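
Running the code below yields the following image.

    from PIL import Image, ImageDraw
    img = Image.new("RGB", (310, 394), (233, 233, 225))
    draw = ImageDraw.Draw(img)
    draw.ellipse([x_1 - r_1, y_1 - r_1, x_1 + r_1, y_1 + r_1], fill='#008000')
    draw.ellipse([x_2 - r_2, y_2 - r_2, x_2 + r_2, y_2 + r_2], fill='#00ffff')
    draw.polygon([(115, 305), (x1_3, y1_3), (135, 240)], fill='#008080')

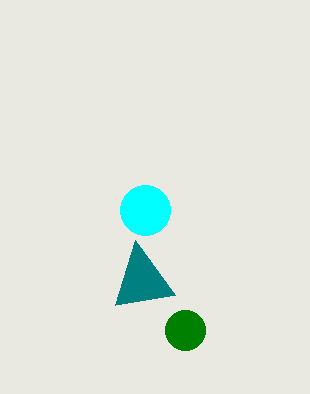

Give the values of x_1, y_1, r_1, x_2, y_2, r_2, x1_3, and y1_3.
x_1 = 185, y_1 = 330, r_1 = 20, x_2 = 145, y_2 = 210, r_2 = 25, x1_3 = 175, y1_3 = 295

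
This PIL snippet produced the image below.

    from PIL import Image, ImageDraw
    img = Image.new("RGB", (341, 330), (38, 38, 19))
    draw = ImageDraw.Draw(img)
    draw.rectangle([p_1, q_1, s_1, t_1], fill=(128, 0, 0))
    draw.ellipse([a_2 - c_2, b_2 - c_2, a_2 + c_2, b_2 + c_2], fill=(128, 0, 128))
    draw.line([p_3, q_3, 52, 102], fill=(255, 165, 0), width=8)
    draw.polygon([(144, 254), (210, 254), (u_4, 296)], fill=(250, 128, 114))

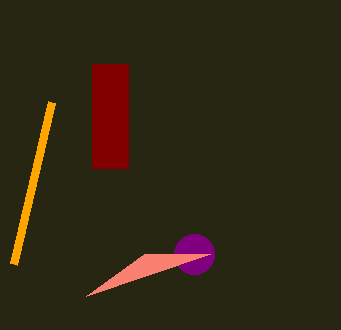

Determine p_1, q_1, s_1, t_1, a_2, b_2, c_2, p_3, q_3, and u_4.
p_1 = 92, q_1 = 64, s_1 = 128, t_1 = 168, a_2 = 194, b_2 = 254, c_2 = 20, p_3 = 14, q_3 = 264, u_4 = 86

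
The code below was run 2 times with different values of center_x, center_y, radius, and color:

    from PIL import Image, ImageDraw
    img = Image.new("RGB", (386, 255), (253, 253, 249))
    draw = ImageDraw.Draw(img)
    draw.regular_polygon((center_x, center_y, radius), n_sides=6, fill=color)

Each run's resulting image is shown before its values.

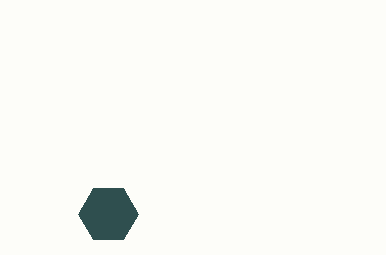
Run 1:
center_x = 108, center_y = 214, radius = 30, color = 'darkslategray'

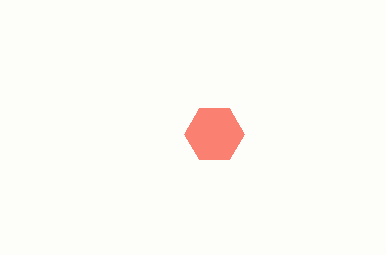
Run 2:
center_x = 214
center_y = 134
radius = 30
color = 'salmon'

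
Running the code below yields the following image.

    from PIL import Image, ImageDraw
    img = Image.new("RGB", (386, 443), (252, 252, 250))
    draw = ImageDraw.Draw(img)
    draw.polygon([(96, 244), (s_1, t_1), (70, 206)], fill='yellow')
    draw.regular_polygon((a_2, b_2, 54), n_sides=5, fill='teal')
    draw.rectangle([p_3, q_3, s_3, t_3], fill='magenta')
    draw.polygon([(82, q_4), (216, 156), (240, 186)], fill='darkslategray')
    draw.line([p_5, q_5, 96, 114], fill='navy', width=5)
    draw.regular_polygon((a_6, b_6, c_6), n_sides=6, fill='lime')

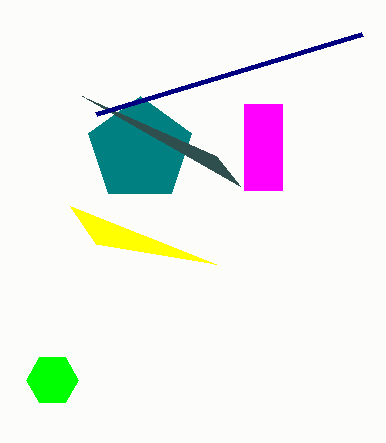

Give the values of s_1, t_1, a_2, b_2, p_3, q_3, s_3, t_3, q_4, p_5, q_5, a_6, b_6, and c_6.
s_1 = 216; t_1 = 264; a_2 = 140; b_2 = 150; p_3 = 244; q_3 = 104; s_3 = 282; t_3 = 190; q_4 = 96; p_5 = 362; q_5 = 34; a_6 = 52; b_6 = 380; c_6 = 26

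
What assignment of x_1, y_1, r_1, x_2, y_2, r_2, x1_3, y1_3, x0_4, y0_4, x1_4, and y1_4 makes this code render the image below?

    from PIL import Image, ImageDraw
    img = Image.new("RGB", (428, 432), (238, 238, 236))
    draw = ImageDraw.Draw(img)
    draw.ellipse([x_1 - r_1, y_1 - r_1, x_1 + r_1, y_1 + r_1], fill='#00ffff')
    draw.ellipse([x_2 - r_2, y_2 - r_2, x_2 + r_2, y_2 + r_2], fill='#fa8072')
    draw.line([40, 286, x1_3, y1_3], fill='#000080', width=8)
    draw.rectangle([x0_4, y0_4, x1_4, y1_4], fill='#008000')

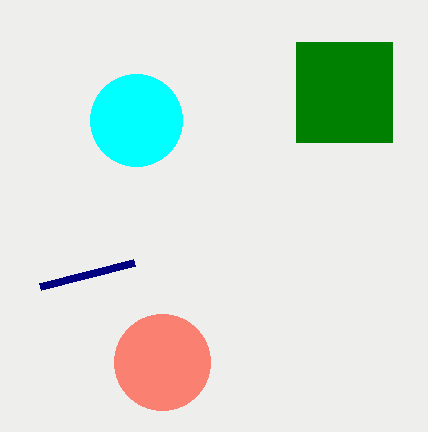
x_1 = 136; y_1 = 120; r_1 = 46; x_2 = 162; y_2 = 362; r_2 = 48; x1_3 = 134; y1_3 = 262; x0_4 = 296; y0_4 = 42; x1_4 = 392; y1_4 = 142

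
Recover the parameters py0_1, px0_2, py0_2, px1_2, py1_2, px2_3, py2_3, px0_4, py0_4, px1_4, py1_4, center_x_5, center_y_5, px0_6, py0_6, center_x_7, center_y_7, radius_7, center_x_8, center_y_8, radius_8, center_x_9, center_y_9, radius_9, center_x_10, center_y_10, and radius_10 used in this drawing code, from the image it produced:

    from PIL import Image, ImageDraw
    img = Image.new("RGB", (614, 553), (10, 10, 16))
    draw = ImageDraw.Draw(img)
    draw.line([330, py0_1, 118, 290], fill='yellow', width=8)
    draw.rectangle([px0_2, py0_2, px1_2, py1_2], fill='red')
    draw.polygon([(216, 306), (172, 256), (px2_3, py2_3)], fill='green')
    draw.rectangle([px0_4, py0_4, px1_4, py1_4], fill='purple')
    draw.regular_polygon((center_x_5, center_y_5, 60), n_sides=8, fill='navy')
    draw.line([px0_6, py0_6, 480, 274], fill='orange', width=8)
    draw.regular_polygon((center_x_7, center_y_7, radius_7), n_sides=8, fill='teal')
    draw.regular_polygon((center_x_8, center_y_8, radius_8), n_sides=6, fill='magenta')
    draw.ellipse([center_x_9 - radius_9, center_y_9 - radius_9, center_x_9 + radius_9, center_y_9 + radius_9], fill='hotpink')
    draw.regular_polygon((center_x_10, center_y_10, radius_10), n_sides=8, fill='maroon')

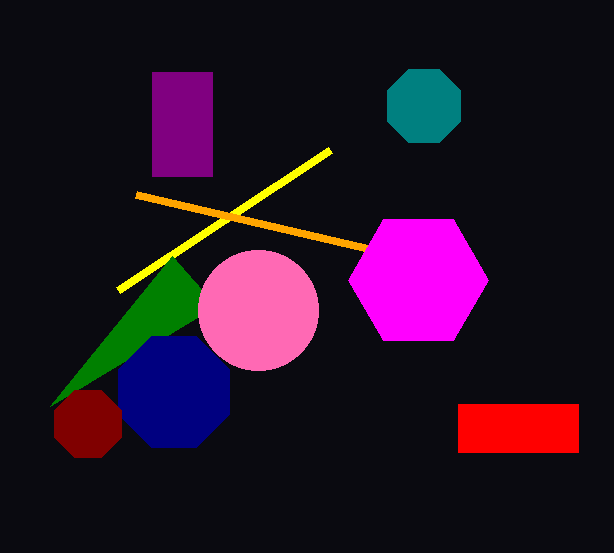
py0_1 = 150, px0_2 = 458, py0_2 = 404, px1_2 = 578, py1_2 = 452, px2_3 = 50, py2_3 = 406, px0_4 = 152, py0_4 = 72, px1_4 = 212, py1_4 = 176, center_x_5 = 174, center_y_5 = 392, px0_6 = 136, py0_6 = 194, center_x_7 = 424, center_y_7 = 106, radius_7 = 40, center_x_8 = 418, center_y_8 = 280, radius_8 = 70, center_x_9 = 258, center_y_9 = 310, radius_9 = 60, center_x_10 = 88, center_y_10 = 424, radius_10 = 36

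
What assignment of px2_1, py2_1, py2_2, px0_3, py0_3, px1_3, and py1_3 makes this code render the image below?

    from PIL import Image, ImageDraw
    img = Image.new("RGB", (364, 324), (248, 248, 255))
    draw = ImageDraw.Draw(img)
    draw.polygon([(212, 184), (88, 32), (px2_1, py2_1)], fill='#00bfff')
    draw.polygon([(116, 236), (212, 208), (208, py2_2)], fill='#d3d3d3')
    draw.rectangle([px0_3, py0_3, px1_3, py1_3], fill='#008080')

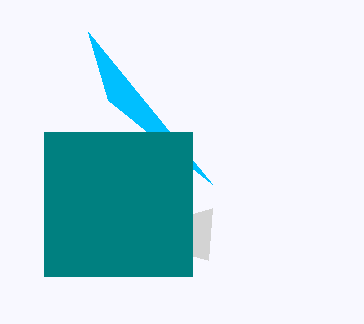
px2_1 = 108, py2_1 = 100, py2_2 = 260, px0_3 = 44, py0_3 = 132, px1_3 = 192, py1_3 = 276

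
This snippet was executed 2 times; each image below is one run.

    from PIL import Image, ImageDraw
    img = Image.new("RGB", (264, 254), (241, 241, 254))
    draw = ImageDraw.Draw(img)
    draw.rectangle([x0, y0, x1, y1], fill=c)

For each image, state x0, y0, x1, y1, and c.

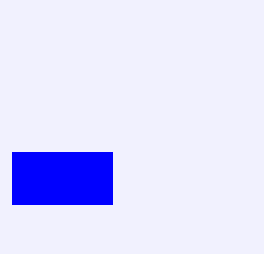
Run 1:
x0 = 12
y0 = 152
x1 = 112
y1 = 204
c = 'blue'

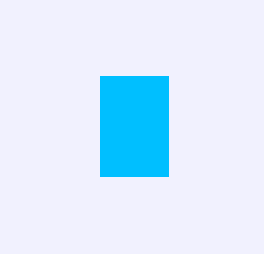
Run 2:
x0 = 100; y0 = 76; x1 = 168; y1 = 176; c = 'deepskyblue'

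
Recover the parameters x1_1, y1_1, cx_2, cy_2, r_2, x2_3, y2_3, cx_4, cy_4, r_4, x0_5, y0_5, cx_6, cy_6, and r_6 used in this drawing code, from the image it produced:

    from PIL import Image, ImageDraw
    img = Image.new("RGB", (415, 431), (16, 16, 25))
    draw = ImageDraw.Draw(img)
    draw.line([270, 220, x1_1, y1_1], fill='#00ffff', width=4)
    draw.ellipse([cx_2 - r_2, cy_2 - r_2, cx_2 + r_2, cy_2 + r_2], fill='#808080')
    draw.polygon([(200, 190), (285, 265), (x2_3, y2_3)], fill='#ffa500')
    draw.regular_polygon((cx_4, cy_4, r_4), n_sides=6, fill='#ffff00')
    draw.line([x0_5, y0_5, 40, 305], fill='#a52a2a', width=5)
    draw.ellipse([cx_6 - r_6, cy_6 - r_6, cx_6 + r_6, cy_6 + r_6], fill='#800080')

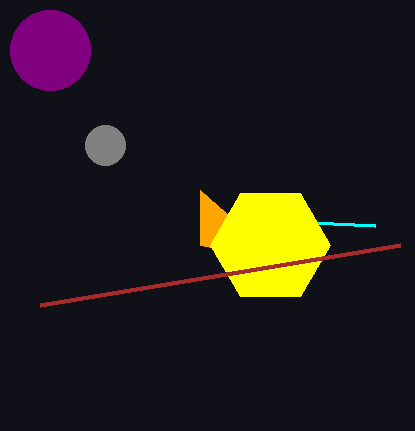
x1_1 = 375
y1_1 = 225
cx_2 = 105
cy_2 = 145
r_2 = 20
x2_3 = 200
y2_3 = 245
cx_4 = 270
cy_4 = 245
r_4 = 60
x0_5 = 400
y0_5 = 245
cx_6 = 50
cy_6 = 50
r_6 = 40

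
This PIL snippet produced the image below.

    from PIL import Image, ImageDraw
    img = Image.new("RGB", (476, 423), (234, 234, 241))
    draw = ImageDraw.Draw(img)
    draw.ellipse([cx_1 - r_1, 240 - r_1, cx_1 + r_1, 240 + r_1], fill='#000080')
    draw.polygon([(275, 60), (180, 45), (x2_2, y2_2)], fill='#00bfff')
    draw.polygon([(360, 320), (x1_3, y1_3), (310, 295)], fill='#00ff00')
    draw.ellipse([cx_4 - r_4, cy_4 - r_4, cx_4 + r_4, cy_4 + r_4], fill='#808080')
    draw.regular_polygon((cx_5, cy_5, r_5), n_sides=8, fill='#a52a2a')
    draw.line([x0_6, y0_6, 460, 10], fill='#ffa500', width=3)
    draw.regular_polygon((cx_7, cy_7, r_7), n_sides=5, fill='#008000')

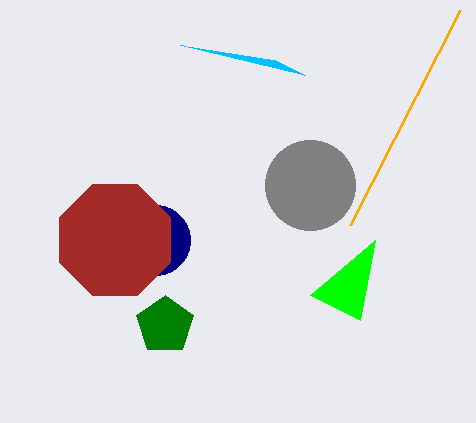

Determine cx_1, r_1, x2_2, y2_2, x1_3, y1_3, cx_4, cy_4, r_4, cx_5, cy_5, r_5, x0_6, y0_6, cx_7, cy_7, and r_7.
cx_1 = 155, r_1 = 35, x2_2 = 305, y2_2 = 75, x1_3 = 375, y1_3 = 240, cx_4 = 310, cy_4 = 185, r_4 = 45, cx_5 = 115, cy_5 = 240, r_5 = 60, x0_6 = 350, y0_6 = 225, cx_7 = 165, cy_7 = 325, r_7 = 30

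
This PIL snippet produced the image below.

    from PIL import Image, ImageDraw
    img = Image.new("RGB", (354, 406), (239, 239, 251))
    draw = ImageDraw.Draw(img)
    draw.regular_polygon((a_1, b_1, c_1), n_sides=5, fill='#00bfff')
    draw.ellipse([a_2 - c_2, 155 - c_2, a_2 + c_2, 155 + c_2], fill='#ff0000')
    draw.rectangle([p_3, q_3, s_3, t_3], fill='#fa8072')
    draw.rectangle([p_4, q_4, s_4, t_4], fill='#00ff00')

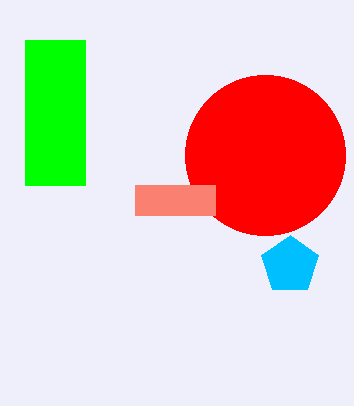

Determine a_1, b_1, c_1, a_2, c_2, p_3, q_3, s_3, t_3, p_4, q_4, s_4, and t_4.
a_1 = 290; b_1 = 265; c_1 = 30; a_2 = 265; c_2 = 80; p_3 = 135; q_3 = 185; s_3 = 215; t_3 = 215; p_4 = 25; q_4 = 40; s_4 = 85; t_4 = 185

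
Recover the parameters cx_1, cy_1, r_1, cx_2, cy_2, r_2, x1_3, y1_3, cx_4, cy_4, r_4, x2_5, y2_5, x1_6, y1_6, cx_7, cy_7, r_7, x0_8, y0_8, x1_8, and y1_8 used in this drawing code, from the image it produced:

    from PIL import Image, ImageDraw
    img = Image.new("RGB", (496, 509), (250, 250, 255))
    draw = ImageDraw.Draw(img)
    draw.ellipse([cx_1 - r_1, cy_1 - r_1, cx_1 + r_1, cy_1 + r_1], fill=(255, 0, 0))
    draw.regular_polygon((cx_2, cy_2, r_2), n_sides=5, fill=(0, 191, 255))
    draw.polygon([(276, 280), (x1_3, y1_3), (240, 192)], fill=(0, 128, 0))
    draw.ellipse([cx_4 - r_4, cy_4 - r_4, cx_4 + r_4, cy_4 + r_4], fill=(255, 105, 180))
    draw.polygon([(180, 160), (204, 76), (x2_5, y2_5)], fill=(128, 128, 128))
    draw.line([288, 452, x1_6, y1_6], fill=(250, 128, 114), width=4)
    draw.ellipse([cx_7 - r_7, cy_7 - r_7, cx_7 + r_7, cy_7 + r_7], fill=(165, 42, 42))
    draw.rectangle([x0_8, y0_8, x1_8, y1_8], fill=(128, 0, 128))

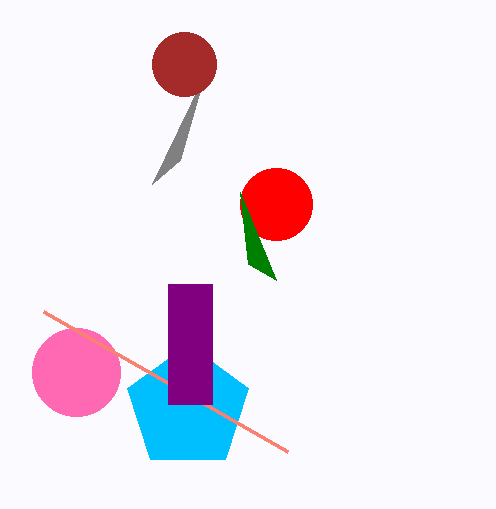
cx_1 = 276, cy_1 = 204, r_1 = 36, cx_2 = 188, cy_2 = 408, r_2 = 64, x1_3 = 248, y1_3 = 264, cx_4 = 76, cy_4 = 372, r_4 = 44, x2_5 = 152, y2_5 = 184, x1_6 = 44, y1_6 = 312, cx_7 = 184, cy_7 = 64, r_7 = 32, x0_8 = 168, y0_8 = 284, x1_8 = 212, y1_8 = 404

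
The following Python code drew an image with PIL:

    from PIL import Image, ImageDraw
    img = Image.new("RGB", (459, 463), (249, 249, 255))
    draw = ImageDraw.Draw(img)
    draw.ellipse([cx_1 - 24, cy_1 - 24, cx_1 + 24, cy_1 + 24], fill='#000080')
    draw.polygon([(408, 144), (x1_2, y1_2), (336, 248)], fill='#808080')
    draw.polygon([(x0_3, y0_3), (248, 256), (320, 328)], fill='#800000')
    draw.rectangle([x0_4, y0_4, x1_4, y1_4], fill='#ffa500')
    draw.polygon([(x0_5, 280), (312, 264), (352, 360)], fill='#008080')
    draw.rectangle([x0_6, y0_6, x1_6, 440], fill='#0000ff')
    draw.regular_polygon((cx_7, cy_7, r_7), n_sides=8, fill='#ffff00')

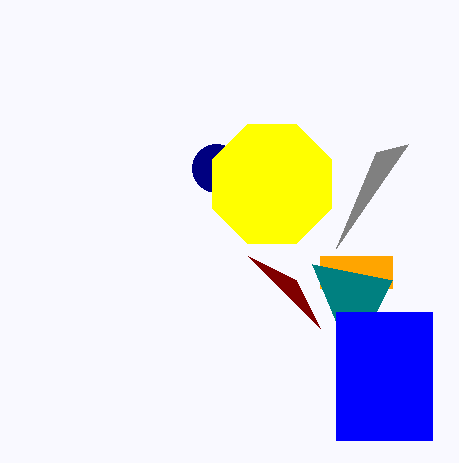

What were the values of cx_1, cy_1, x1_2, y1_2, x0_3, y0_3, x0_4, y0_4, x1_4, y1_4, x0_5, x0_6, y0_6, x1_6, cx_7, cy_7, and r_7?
cx_1 = 216
cy_1 = 168
x1_2 = 376
y1_2 = 152
x0_3 = 296
y0_3 = 280
x0_4 = 320
y0_4 = 256
x1_4 = 392
y1_4 = 288
x0_5 = 392
x0_6 = 336
y0_6 = 312
x1_6 = 432
cx_7 = 272
cy_7 = 184
r_7 = 64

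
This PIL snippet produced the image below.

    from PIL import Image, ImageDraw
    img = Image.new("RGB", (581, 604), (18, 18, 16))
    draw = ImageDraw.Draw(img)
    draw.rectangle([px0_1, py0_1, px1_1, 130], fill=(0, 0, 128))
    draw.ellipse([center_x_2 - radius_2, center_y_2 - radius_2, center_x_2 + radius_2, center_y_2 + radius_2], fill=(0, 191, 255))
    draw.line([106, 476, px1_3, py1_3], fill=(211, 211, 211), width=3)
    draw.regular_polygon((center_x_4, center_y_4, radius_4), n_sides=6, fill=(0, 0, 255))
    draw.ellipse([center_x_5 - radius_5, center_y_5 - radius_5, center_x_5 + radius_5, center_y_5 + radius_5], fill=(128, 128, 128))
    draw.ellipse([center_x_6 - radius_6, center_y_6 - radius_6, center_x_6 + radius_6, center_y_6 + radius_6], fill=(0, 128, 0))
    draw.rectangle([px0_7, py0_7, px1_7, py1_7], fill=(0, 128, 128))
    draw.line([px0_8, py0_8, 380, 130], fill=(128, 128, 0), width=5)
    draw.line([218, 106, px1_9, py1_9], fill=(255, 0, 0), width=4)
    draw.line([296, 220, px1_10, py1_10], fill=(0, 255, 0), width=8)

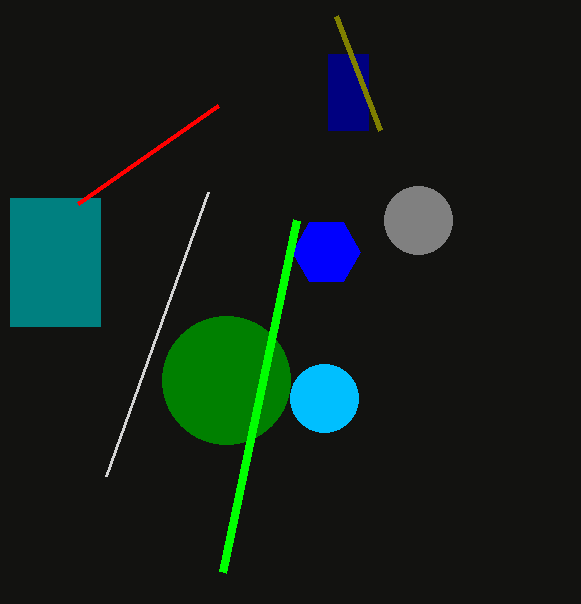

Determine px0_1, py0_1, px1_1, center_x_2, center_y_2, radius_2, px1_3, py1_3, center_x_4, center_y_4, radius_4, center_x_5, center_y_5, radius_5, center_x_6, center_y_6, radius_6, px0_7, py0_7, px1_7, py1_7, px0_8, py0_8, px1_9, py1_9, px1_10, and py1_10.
px0_1 = 328
py0_1 = 54
px1_1 = 368
center_x_2 = 324
center_y_2 = 398
radius_2 = 34
px1_3 = 208
py1_3 = 192
center_x_4 = 326
center_y_4 = 252
radius_4 = 34
center_x_5 = 418
center_y_5 = 220
radius_5 = 34
center_x_6 = 226
center_y_6 = 380
radius_6 = 64
px0_7 = 10
py0_7 = 198
px1_7 = 100
py1_7 = 326
px0_8 = 336
py0_8 = 16
px1_9 = 78
py1_9 = 204
px1_10 = 222
py1_10 = 572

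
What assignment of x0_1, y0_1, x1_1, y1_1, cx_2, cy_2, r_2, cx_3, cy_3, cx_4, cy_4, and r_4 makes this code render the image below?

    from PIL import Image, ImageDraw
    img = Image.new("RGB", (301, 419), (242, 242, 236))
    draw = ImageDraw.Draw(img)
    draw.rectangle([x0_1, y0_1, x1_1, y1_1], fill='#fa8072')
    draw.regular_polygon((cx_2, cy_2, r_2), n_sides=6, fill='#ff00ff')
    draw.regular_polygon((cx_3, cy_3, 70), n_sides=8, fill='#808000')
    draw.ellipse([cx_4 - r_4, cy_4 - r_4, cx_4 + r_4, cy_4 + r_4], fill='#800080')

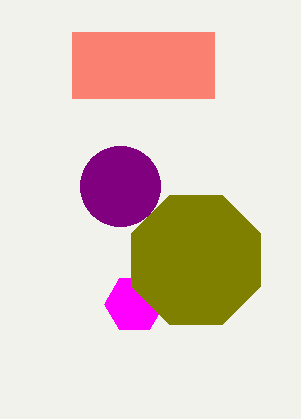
x0_1 = 72; y0_1 = 32; x1_1 = 214; y1_1 = 98; cx_2 = 134; cy_2 = 304; r_2 = 30; cx_3 = 196; cy_3 = 260; cx_4 = 120; cy_4 = 186; r_4 = 40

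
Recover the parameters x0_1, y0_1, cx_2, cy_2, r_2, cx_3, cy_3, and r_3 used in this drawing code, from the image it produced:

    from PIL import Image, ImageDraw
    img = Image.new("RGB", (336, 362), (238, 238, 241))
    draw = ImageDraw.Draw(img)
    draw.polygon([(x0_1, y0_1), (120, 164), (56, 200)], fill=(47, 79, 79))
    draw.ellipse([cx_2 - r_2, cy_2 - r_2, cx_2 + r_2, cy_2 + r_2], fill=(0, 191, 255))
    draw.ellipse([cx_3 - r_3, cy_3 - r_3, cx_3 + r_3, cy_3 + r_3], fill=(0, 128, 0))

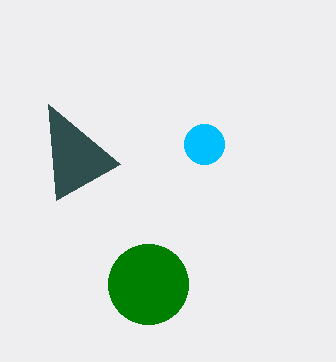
x0_1 = 48, y0_1 = 104, cx_2 = 204, cy_2 = 144, r_2 = 20, cx_3 = 148, cy_3 = 284, r_3 = 40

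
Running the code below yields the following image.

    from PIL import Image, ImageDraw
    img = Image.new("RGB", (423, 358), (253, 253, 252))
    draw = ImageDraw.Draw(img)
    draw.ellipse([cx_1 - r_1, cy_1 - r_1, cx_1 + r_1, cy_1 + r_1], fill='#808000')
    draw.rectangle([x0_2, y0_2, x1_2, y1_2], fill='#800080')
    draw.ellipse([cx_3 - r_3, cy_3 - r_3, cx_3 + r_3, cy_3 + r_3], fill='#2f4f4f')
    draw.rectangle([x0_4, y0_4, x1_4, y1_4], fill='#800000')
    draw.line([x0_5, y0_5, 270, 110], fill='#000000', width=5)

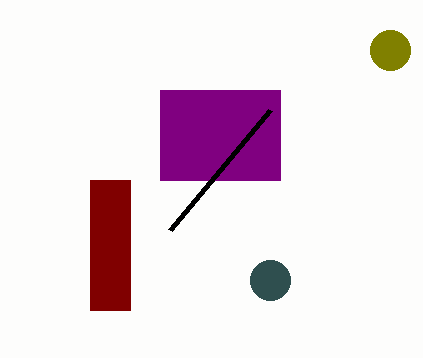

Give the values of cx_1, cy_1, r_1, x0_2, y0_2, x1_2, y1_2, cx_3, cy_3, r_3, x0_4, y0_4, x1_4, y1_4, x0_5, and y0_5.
cx_1 = 390, cy_1 = 50, r_1 = 20, x0_2 = 160, y0_2 = 90, x1_2 = 280, y1_2 = 180, cx_3 = 270, cy_3 = 280, r_3 = 20, x0_4 = 90, y0_4 = 180, x1_4 = 130, y1_4 = 310, x0_5 = 170, y0_5 = 230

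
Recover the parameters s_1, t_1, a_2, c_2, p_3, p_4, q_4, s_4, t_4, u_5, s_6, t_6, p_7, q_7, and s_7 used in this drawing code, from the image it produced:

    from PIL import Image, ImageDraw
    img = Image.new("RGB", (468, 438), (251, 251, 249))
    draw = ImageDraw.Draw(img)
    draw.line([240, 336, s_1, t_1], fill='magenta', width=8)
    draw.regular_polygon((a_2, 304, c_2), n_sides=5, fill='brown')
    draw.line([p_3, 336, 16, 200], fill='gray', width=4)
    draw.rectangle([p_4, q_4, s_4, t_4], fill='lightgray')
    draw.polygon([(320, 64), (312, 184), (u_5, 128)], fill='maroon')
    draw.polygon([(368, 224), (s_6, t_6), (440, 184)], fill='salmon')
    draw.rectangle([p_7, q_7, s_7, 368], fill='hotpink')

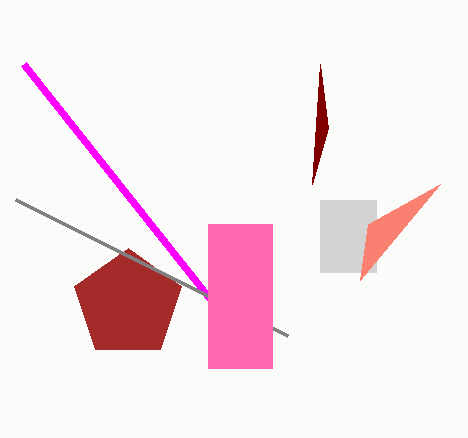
s_1 = 24, t_1 = 64, a_2 = 128, c_2 = 56, p_3 = 288, p_4 = 320, q_4 = 200, s_4 = 376, t_4 = 272, u_5 = 328, s_6 = 360, t_6 = 280, p_7 = 208, q_7 = 224, s_7 = 272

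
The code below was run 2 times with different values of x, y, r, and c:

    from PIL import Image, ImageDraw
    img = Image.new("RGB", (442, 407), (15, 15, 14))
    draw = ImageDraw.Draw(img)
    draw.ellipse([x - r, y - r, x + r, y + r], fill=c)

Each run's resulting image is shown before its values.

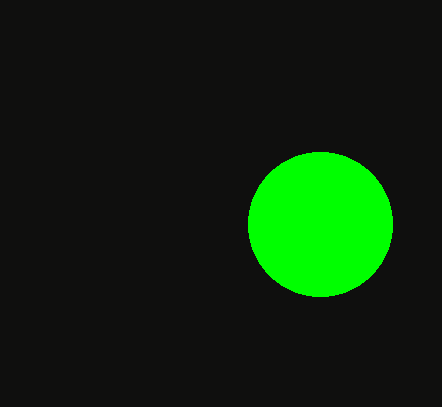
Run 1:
x = 320
y = 224
r = 72
c = 'lime'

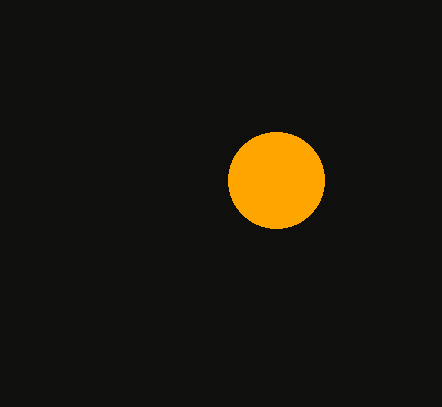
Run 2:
x = 276; y = 180; r = 48; c = 'orange'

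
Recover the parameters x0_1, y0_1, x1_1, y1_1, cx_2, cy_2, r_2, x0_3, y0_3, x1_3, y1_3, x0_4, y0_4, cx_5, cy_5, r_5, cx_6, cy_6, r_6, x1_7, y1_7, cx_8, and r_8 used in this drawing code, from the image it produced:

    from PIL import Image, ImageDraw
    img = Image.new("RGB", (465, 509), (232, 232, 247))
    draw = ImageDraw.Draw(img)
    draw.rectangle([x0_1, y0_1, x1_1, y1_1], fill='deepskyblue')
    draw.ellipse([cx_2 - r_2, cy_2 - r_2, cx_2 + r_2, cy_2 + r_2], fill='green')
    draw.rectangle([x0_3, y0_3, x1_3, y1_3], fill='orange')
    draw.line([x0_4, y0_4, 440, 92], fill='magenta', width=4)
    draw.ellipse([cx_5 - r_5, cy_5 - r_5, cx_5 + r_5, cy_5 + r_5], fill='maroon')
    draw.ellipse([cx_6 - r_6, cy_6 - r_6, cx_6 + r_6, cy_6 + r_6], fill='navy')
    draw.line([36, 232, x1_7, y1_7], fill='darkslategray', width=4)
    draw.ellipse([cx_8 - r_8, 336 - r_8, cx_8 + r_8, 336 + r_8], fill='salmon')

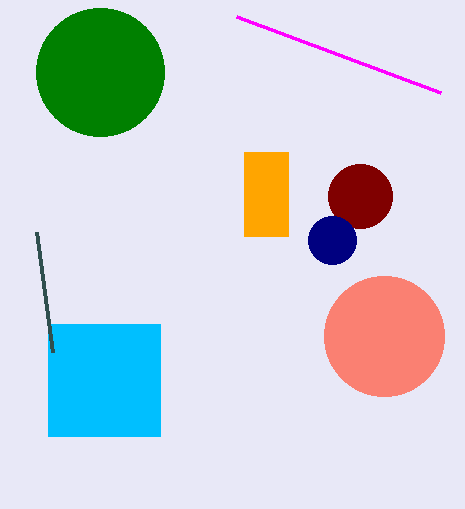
x0_1 = 48
y0_1 = 324
x1_1 = 160
y1_1 = 436
cx_2 = 100
cy_2 = 72
r_2 = 64
x0_3 = 244
y0_3 = 152
x1_3 = 288
y1_3 = 236
x0_4 = 236
y0_4 = 16
cx_5 = 360
cy_5 = 196
r_5 = 32
cx_6 = 332
cy_6 = 240
r_6 = 24
x1_7 = 52
y1_7 = 352
cx_8 = 384
r_8 = 60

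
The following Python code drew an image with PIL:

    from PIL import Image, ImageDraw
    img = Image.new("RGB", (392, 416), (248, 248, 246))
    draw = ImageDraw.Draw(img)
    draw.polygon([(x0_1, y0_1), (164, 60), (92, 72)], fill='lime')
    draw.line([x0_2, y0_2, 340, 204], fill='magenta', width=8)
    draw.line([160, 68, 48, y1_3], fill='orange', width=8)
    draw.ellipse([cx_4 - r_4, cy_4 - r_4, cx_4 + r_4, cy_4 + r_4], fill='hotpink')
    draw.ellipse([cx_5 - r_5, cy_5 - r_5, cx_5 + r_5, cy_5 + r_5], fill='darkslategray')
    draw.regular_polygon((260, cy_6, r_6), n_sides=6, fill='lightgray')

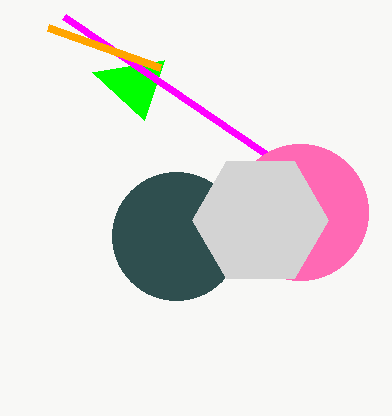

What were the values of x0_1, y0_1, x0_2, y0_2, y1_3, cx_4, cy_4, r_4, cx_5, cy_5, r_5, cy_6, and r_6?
x0_1 = 144, y0_1 = 120, x0_2 = 64, y0_2 = 16, y1_3 = 28, cx_4 = 300, cy_4 = 212, r_4 = 68, cx_5 = 176, cy_5 = 236, r_5 = 64, cy_6 = 220, r_6 = 68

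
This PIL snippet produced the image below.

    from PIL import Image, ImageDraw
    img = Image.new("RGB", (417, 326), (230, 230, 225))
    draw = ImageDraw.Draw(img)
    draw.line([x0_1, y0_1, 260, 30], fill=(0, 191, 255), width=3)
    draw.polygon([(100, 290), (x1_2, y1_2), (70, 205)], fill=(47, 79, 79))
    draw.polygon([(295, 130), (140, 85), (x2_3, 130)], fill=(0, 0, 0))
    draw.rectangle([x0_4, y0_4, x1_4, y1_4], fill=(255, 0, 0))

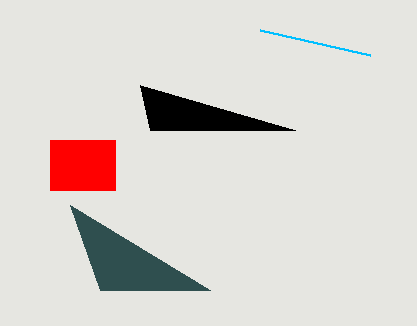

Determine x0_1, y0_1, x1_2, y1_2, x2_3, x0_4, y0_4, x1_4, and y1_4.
x0_1 = 370; y0_1 = 55; x1_2 = 210; y1_2 = 290; x2_3 = 150; x0_4 = 50; y0_4 = 140; x1_4 = 115; y1_4 = 190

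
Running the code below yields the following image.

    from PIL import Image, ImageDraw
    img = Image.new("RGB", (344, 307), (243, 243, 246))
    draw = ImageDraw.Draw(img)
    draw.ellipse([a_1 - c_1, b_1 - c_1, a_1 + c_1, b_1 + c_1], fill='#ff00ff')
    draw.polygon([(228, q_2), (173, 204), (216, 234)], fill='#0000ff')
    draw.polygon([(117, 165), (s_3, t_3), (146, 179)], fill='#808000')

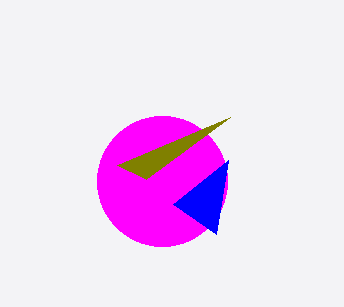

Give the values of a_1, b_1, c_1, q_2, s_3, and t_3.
a_1 = 162, b_1 = 181, c_1 = 65, q_2 = 160, s_3 = 230, t_3 = 117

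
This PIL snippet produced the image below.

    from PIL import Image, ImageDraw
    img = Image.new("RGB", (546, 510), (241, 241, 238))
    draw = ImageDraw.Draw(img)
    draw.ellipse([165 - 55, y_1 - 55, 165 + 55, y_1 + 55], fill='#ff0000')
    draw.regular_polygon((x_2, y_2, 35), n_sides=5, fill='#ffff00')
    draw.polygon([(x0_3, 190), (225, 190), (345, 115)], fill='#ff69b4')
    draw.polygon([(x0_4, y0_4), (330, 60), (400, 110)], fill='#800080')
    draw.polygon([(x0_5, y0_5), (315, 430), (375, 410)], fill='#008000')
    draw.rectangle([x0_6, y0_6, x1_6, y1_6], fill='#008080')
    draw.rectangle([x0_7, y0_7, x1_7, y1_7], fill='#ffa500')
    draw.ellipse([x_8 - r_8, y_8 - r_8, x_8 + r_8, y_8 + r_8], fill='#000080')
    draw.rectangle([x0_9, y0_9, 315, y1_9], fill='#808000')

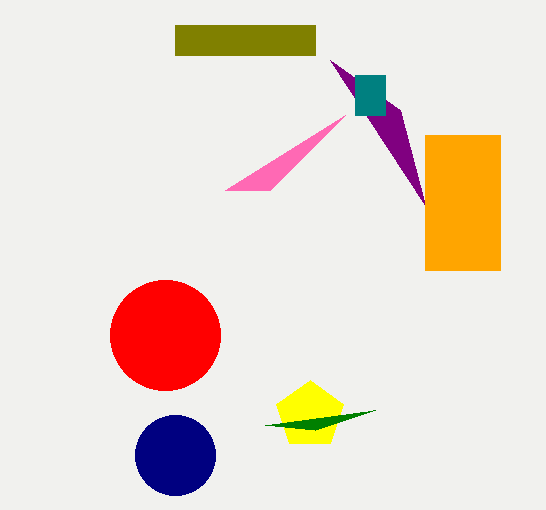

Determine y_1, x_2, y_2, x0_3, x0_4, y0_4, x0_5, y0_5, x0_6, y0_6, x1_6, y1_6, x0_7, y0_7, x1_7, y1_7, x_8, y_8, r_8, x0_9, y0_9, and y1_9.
y_1 = 335; x_2 = 310; y_2 = 415; x0_3 = 270; x0_4 = 425; y0_4 = 205; x0_5 = 265; y0_5 = 425; x0_6 = 355; y0_6 = 75; x1_6 = 385; y1_6 = 115; x0_7 = 425; y0_7 = 135; x1_7 = 500; y1_7 = 270; x_8 = 175; y_8 = 455; r_8 = 40; x0_9 = 175; y0_9 = 25; y1_9 = 55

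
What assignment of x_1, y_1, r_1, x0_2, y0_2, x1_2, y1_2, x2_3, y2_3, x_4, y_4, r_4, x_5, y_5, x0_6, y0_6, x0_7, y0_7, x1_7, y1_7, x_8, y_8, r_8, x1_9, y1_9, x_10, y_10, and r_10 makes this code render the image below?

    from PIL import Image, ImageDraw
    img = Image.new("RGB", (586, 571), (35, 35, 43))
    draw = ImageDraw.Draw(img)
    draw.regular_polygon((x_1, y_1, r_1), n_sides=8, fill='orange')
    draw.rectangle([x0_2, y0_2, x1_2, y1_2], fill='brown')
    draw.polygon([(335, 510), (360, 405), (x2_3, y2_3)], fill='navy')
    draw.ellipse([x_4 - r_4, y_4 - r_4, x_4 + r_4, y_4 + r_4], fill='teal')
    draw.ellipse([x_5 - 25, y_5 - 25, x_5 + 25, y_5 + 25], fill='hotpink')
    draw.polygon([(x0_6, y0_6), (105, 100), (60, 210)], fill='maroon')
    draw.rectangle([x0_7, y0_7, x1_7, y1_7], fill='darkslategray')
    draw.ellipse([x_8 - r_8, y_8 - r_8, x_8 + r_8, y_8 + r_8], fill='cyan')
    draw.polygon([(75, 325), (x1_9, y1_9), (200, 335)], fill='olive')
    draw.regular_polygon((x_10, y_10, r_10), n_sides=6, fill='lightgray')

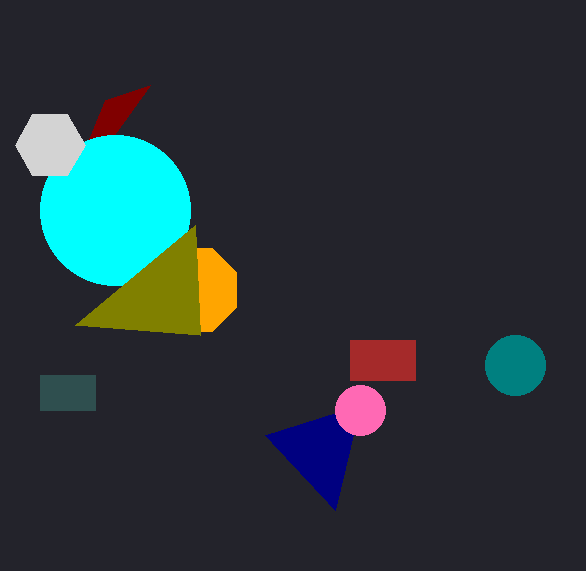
x_1 = 195; y_1 = 290; r_1 = 45; x0_2 = 350; y0_2 = 340; x1_2 = 415; y1_2 = 380; x2_3 = 265; y2_3 = 435; x_4 = 515; y_4 = 365; r_4 = 30; x_5 = 360; y_5 = 410; x0_6 = 150; y0_6 = 85; x0_7 = 40; y0_7 = 375; x1_7 = 95; y1_7 = 410; x_8 = 115; y_8 = 210; r_8 = 75; x1_9 = 195; y1_9 = 225; x_10 = 50; y_10 = 145; r_10 = 35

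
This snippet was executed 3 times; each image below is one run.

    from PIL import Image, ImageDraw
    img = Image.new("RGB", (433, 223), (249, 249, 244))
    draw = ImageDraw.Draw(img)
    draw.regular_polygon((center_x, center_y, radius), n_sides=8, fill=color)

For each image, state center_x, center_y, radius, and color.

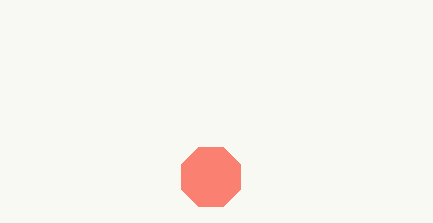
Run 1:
center_x = 211, center_y = 177, radius = 32, color = 'salmon'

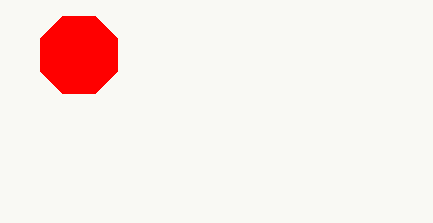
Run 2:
center_x = 79, center_y = 55, radius = 42, color = 'red'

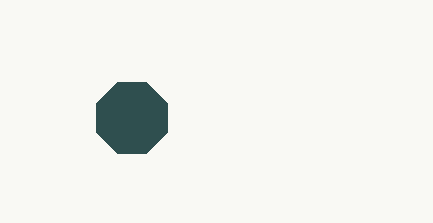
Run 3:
center_x = 132; center_y = 118; radius = 38; color = 'darkslategray'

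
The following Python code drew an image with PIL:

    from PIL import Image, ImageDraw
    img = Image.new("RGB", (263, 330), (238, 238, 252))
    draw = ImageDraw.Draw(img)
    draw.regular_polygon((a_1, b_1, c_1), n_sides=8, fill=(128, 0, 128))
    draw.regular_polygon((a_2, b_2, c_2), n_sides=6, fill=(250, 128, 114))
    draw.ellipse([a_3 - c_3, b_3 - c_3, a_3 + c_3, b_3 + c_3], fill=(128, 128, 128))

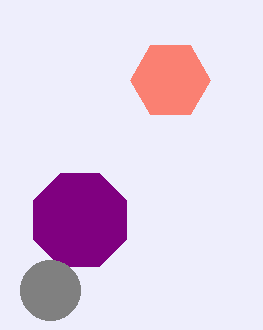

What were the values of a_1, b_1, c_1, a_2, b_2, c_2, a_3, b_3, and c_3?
a_1 = 80; b_1 = 220; c_1 = 50; a_2 = 170; b_2 = 80; c_2 = 40; a_3 = 50; b_3 = 290; c_3 = 30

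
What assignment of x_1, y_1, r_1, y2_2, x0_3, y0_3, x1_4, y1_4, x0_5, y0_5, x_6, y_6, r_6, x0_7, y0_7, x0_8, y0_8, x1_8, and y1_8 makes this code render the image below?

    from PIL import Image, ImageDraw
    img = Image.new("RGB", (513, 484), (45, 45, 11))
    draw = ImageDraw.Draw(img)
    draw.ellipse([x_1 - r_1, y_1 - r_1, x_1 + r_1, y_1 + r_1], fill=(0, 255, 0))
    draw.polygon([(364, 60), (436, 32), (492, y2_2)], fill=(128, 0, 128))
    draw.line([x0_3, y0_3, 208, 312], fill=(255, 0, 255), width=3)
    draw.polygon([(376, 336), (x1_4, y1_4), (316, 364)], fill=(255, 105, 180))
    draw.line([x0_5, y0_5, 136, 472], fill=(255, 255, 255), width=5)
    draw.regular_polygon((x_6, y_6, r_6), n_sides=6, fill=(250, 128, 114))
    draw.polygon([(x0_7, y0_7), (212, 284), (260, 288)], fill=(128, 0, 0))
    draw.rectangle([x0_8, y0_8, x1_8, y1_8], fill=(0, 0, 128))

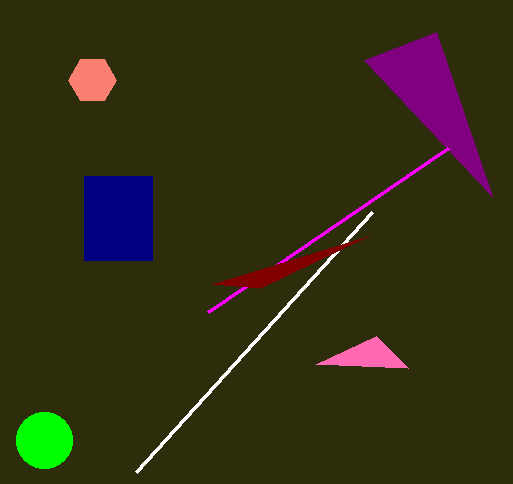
x_1 = 44; y_1 = 440; r_1 = 28; y2_2 = 196; x0_3 = 448; y0_3 = 148; x1_4 = 408; y1_4 = 368; x0_5 = 372; y0_5 = 212; x_6 = 92; y_6 = 80; r_6 = 24; x0_7 = 368; y0_7 = 236; x0_8 = 84; y0_8 = 176; x1_8 = 152; y1_8 = 260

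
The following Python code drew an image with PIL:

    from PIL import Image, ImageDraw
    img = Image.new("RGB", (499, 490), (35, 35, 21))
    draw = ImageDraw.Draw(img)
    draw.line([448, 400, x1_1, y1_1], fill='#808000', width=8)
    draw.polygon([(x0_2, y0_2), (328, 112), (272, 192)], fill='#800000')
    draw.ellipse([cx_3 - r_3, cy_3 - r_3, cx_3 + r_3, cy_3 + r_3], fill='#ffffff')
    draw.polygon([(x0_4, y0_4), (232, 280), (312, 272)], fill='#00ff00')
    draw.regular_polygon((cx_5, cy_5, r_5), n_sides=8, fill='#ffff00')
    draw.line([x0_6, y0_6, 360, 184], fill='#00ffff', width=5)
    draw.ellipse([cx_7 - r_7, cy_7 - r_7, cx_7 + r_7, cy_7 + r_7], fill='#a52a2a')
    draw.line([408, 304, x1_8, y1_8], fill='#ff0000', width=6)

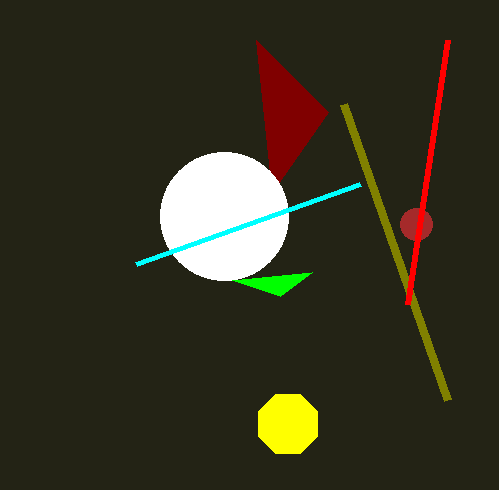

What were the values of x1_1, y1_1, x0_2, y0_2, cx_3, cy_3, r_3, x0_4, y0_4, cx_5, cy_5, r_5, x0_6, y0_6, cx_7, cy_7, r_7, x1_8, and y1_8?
x1_1 = 344; y1_1 = 104; x0_2 = 256; y0_2 = 40; cx_3 = 224; cy_3 = 216; r_3 = 64; x0_4 = 280; y0_4 = 296; cx_5 = 288; cy_5 = 424; r_5 = 32; x0_6 = 136; y0_6 = 264; cx_7 = 416; cy_7 = 224; r_7 = 16; x1_8 = 448; y1_8 = 40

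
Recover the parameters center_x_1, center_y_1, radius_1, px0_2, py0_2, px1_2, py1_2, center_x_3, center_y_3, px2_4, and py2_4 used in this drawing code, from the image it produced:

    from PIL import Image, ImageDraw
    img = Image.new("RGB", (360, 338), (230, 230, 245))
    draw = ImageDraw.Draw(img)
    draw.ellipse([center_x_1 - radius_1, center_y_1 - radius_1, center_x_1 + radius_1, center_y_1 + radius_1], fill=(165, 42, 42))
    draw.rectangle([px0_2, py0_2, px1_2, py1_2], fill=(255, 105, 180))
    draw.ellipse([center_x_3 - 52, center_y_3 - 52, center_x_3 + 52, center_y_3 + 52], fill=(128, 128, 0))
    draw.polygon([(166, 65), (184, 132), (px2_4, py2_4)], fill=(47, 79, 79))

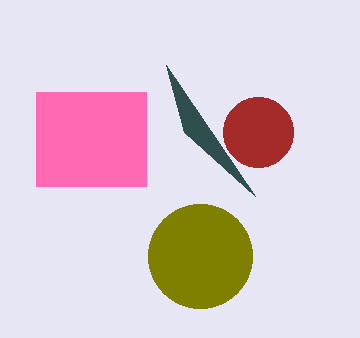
center_x_1 = 258
center_y_1 = 132
radius_1 = 35
px0_2 = 36
py0_2 = 92
px1_2 = 146
py1_2 = 186
center_x_3 = 200
center_y_3 = 256
px2_4 = 255
py2_4 = 196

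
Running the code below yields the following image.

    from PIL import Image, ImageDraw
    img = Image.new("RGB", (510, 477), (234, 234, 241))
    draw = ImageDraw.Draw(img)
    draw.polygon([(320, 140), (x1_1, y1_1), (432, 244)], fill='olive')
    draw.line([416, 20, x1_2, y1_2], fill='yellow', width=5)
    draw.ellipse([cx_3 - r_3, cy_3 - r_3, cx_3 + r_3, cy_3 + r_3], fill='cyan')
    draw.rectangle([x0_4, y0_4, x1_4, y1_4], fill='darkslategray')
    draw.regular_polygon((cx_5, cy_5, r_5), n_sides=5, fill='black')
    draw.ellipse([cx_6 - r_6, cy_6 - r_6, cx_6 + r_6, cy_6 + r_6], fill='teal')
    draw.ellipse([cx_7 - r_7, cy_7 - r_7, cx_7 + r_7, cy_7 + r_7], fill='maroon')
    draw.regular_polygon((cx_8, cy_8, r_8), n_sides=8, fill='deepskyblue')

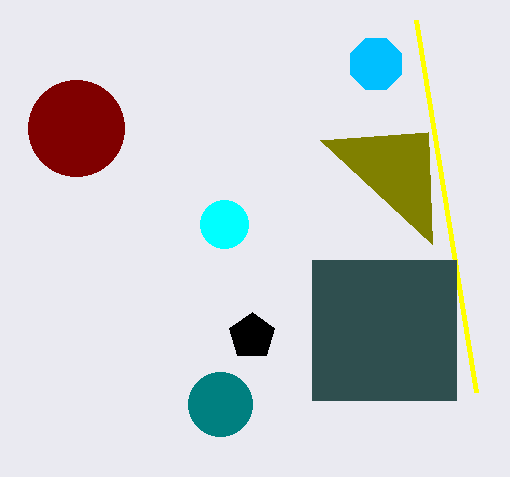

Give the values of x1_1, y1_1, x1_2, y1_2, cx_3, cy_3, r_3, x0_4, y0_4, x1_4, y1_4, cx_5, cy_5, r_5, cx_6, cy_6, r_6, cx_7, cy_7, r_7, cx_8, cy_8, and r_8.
x1_1 = 428; y1_1 = 132; x1_2 = 476; y1_2 = 392; cx_3 = 224; cy_3 = 224; r_3 = 24; x0_4 = 312; y0_4 = 260; x1_4 = 456; y1_4 = 400; cx_5 = 252; cy_5 = 336; r_5 = 24; cx_6 = 220; cy_6 = 404; r_6 = 32; cx_7 = 76; cy_7 = 128; r_7 = 48; cx_8 = 376; cy_8 = 64; r_8 = 28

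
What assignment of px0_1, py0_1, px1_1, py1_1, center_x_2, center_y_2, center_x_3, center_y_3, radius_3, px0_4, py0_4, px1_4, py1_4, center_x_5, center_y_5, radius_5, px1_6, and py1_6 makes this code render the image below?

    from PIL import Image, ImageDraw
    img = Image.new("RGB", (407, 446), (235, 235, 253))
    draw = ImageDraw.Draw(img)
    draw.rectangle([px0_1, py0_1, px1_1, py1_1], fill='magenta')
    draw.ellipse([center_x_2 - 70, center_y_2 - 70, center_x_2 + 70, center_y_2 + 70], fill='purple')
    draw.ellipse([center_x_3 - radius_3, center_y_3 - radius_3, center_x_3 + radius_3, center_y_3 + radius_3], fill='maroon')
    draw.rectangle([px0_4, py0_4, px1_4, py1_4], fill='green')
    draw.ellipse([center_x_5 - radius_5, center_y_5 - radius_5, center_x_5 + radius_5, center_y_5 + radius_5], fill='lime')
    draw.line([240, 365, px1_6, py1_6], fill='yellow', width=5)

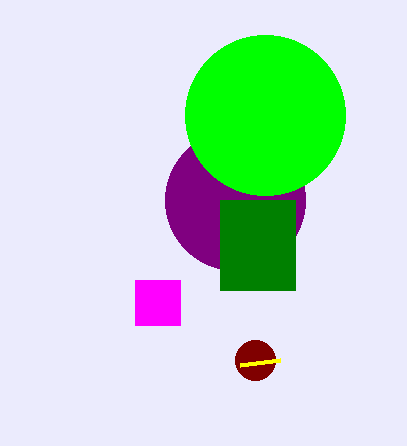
px0_1 = 135; py0_1 = 280; px1_1 = 180; py1_1 = 325; center_x_2 = 235; center_y_2 = 200; center_x_3 = 255; center_y_3 = 360; radius_3 = 20; px0_4 = 220; py0_4 = 200; px1_4 = 295; py1_4 = 290; center_x_5 = 265; center_y_5 = 115; radius_5 = 80; px1_6 = 280; py1_6 = 360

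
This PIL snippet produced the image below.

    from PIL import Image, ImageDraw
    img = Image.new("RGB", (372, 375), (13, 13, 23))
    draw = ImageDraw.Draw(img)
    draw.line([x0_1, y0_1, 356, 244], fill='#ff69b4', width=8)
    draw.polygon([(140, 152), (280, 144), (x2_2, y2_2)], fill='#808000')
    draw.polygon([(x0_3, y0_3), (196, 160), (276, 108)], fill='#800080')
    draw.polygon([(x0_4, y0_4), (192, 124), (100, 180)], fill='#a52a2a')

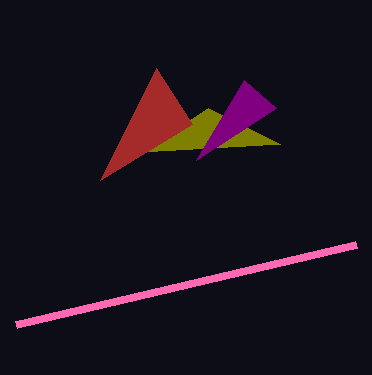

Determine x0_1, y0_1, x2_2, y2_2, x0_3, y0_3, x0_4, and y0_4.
x0_1 = 16
y0_1 = 324
x2_2 = 208
y2_2 = 108
x0_3 = 244
y0_3 = 80
x0_4 = 156
y0_4 = 68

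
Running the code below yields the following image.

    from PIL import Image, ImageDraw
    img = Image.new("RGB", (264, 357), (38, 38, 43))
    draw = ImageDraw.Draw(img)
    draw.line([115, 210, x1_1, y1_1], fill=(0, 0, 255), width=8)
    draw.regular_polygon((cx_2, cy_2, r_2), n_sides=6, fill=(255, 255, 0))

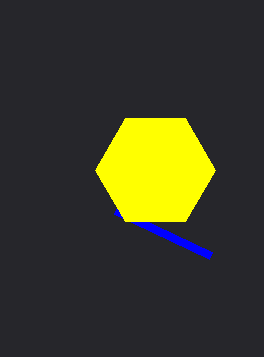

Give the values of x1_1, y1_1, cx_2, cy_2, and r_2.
x1_1 = 210, y1_1 = 255, cx_2 = 155, cy_2 = 170, r_2 = 60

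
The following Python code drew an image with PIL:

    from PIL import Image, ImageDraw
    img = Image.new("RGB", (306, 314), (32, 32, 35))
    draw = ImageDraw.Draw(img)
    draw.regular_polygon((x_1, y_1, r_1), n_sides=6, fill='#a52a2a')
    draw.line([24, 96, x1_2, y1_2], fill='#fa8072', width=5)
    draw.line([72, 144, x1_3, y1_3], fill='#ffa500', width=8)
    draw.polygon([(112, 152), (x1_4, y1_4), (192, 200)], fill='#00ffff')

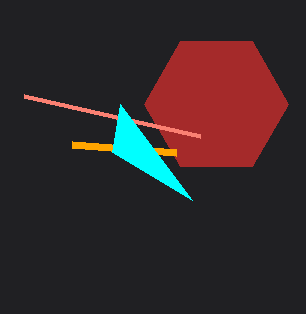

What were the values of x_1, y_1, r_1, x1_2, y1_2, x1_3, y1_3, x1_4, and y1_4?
x_1 = 216, y_1 = 104, r_1 = 72, x1_2 = 200, y1_2 = 136, x1_3 = 176, y1_3 = 152, x1_4 = 120, y1_4 = 104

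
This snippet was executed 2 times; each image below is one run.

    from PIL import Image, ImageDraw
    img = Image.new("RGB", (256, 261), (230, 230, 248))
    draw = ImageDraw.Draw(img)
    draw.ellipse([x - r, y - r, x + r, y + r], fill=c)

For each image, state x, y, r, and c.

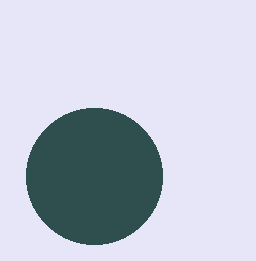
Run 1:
x = 94; y = 176; r = 68; c = 'darkslategray'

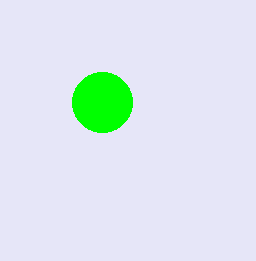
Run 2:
x = 102; y = 102; r = 30; c = 'lime'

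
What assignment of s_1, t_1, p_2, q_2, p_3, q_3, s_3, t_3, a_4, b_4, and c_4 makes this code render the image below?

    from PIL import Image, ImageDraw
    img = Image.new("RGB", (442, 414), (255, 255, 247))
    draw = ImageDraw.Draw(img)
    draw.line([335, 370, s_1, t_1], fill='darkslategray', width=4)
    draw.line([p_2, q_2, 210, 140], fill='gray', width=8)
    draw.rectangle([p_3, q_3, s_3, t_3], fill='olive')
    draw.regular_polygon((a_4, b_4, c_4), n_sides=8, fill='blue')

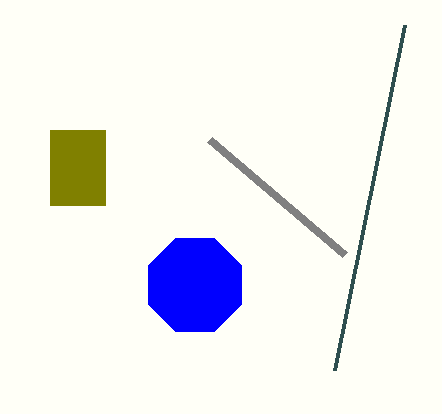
s_1 = 405; t_1 = 25; p_2 = 345; q_2 = 255; p_3 = 50; q_3 = 130; s_3 = 105; t_3 = 205; a_4 = 195; b_4 = 285; c_4 = 50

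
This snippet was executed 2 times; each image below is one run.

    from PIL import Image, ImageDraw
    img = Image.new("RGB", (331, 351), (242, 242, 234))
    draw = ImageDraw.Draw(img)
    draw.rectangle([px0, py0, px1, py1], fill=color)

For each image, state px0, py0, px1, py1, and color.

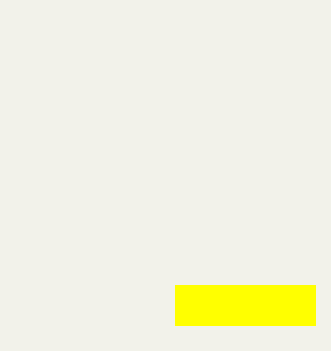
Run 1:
px0 = 175, py0 = 285, px1 = 315, py1 = 325, color = 'yellow'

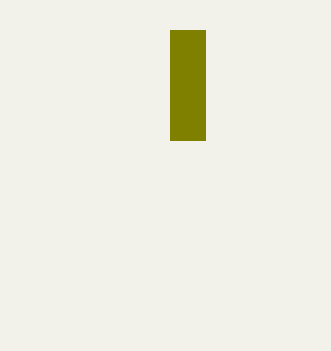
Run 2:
px0 = 170, py0 = 30, px1 = 205, py1 = 140, color = 'olive'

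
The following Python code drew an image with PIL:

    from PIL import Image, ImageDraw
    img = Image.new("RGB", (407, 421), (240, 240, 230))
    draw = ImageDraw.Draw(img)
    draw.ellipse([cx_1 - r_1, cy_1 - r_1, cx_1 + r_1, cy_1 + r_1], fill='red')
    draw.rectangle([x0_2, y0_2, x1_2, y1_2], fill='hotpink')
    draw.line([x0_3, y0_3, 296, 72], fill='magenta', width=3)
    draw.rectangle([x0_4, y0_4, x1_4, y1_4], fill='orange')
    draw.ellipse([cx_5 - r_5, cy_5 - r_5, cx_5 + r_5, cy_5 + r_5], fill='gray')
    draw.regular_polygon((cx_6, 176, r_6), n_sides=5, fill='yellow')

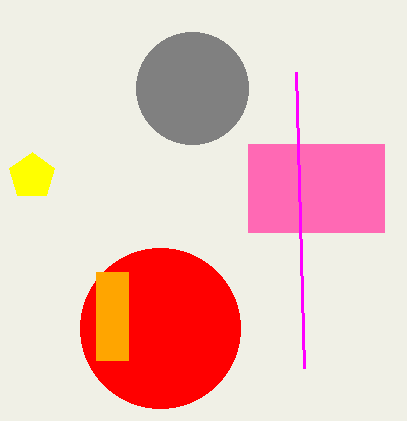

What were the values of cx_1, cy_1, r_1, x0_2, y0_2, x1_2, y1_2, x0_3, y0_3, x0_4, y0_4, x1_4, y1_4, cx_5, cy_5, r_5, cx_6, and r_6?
cx_1 = 160; cy_1 = 328; r_1 = 80; x0_2 = 248; y0_2 = 144; x1_2 = 384; y1_2 = 232; x0_3 = 304; y0_3 = 368; x0_4 = 96; y0_4 = 272; x1_4 = 128; y1_4 = 360; cx_5 = 192; cy_5 = 88; r_5 = 56; cx_6 = 32; r_6 = 24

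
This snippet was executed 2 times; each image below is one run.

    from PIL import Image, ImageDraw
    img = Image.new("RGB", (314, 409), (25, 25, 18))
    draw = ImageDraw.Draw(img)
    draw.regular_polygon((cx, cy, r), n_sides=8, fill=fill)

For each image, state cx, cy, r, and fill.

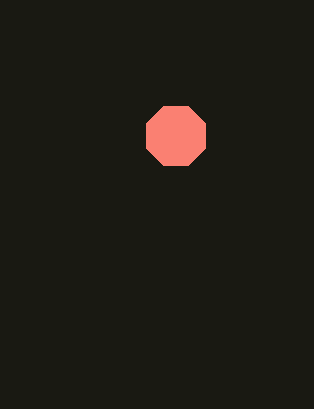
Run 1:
cx = 176, cy = 136, r = 32, fill = 'salmon'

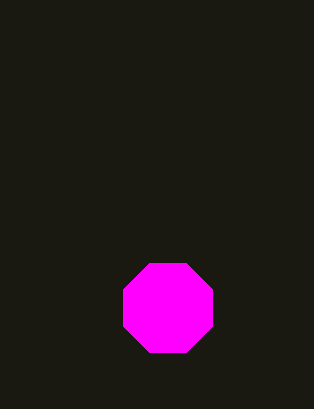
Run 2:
cx = 168, cy = 308, r = 48, fill = 'magenta'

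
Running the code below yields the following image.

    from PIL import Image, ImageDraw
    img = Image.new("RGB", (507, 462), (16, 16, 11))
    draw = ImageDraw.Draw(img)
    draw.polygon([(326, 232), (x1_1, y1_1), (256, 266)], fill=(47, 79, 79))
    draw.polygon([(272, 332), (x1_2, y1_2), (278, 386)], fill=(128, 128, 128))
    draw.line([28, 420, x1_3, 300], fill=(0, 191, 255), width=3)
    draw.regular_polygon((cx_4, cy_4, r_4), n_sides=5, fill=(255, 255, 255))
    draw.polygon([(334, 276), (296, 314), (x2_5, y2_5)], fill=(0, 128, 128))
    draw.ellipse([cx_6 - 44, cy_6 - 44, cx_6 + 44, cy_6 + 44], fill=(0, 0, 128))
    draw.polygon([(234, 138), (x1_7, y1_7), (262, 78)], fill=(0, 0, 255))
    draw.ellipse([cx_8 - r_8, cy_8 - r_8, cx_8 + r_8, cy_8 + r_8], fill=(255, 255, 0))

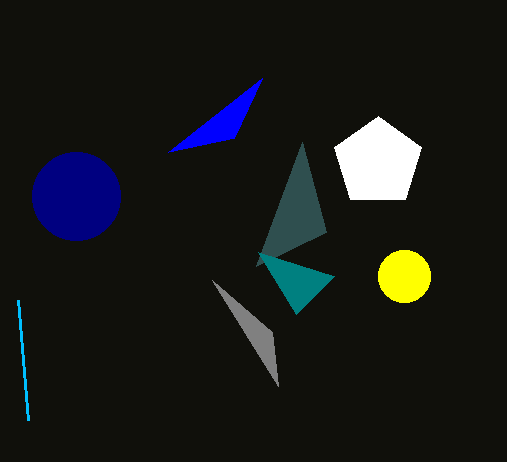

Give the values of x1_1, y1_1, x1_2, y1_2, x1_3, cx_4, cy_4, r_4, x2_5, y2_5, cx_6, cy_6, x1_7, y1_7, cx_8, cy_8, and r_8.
x1_1 = 302
y1_1 = 142
x1_2 = 212
y1_2 = 280
x1_3 = 18
cx_4 = 378
cy_4 = 162
r_4 = 46
x2_5 = 258
y2_5 = 252
cx_6 = 76
cy_6 = 196
x1_7 = 168
y1_7 = 152
cx_8 = 404
cy_8 = 276
r_8 = 26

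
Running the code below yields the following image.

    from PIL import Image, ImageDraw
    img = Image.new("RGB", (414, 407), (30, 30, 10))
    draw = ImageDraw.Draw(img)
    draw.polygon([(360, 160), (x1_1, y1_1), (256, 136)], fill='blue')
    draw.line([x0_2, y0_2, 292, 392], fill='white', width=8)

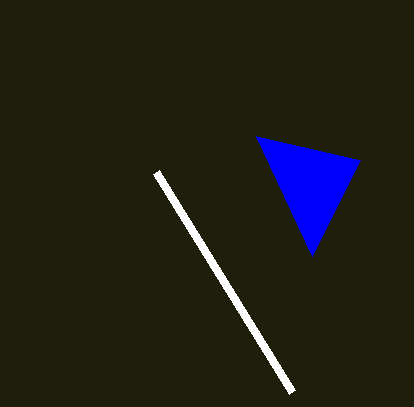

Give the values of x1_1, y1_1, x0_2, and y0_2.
x1_1 = 312, y1_1 = 256, x0_2 = 156, y0_2 = 172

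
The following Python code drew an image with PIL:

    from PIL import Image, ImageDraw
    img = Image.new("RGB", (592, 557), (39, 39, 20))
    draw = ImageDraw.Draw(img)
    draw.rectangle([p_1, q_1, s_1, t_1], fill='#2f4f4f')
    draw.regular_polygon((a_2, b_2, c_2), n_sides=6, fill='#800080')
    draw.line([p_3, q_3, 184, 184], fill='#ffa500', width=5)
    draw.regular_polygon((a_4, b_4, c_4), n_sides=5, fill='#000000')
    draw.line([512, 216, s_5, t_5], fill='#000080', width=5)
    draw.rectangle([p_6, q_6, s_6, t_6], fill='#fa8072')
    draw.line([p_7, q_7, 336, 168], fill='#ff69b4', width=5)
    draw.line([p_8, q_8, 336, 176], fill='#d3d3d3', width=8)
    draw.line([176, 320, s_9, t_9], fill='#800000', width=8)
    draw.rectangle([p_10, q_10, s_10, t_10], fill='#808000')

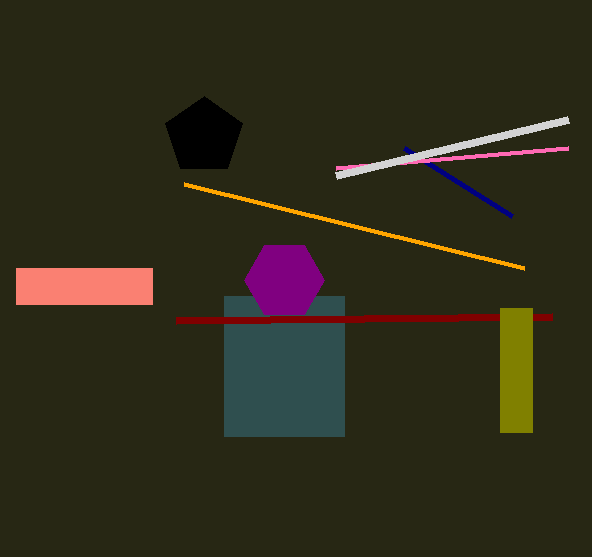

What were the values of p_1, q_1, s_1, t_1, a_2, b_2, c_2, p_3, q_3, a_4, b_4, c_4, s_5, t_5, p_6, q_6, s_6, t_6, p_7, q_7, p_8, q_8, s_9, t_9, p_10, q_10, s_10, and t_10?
p_1 = 224
q_1 = 296
s_1 = 344
t_1 = 436
a_2 = 284
b_2 = 280
c_2 = 40
p_3 = 524
q_3 = 268
a_4 = 204
b_4 = 136
c_4 = 40
s_5 = 404
t_5 = 148
p_6 = 16
q_6 = 268
s_6 = 152
t_6 = 304
p_7 = 568
q_7 = 148
p_8 = 568
q_8 = 120
s_9 = 552
t_9 = 316
p_10 = 500
q_10 = 308
s_10 = 532
t_10 = 432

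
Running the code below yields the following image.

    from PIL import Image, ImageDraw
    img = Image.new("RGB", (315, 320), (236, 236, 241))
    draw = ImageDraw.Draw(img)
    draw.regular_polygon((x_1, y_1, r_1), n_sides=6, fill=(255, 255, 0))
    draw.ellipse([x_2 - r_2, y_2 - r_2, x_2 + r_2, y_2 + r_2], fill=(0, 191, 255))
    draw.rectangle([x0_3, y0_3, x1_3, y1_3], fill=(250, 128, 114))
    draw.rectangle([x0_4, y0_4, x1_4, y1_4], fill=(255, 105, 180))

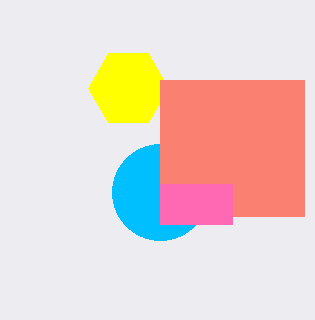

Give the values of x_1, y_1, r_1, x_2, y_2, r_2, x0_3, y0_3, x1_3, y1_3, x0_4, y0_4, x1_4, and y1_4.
x_1 = 128; y_1 = 88; r_1 = 40; x_2 = 160; y_2 = 192; r_2 = 48; x0_3 = 160; y0_3 = 80; x1_3 = 304; y1_3 = 216; x0_4 = 160; y0_4 = 184; x1_4 = 232; y1_4 = 224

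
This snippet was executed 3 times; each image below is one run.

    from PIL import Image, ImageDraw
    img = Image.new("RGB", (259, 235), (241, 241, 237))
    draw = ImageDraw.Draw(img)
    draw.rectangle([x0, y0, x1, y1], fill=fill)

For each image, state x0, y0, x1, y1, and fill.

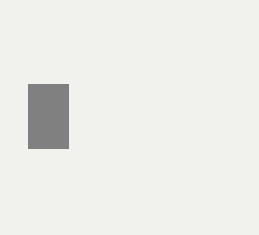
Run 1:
x0 = 28, y0 = 84, x1 = 68, y1 = 148, fill = 'gray'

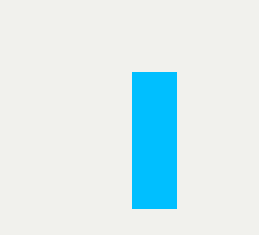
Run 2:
x0 = 132, y0 = 72, x1 = 176, y1 = 208, fill = 'deepskyblue'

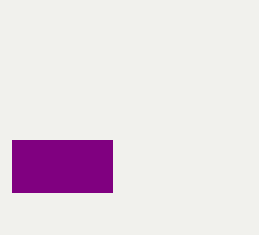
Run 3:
x0 = 12, y0 = 140, x1 = 112, y1 = 192, fill = 'purple'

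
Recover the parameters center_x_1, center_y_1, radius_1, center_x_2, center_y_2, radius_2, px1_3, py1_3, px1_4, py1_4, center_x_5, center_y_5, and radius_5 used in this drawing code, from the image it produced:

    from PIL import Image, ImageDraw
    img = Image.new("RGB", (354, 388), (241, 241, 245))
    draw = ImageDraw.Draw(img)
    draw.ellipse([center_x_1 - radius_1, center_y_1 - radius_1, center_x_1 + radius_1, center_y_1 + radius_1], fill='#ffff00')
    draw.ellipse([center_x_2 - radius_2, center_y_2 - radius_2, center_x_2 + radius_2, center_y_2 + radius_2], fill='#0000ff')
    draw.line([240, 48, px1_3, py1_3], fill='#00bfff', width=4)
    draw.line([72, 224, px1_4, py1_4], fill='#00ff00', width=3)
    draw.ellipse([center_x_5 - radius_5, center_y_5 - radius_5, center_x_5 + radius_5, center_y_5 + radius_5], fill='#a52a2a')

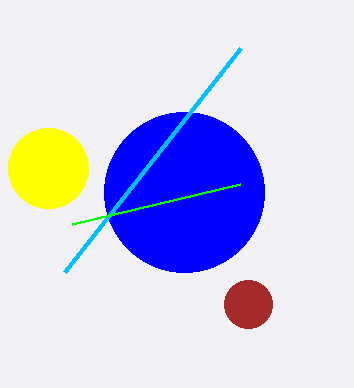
center_x_1 = 48, center_y_1 = 168, radius_1 = 40, center_x_2 = 184, center_y_2 = 192, radius_2 = 80, px1_3 = 64, py1_3 = 272, px1_4 = 240, py1_4 = 184, center_x_5 = 248, center_y_5 = 304, radius_5 = 24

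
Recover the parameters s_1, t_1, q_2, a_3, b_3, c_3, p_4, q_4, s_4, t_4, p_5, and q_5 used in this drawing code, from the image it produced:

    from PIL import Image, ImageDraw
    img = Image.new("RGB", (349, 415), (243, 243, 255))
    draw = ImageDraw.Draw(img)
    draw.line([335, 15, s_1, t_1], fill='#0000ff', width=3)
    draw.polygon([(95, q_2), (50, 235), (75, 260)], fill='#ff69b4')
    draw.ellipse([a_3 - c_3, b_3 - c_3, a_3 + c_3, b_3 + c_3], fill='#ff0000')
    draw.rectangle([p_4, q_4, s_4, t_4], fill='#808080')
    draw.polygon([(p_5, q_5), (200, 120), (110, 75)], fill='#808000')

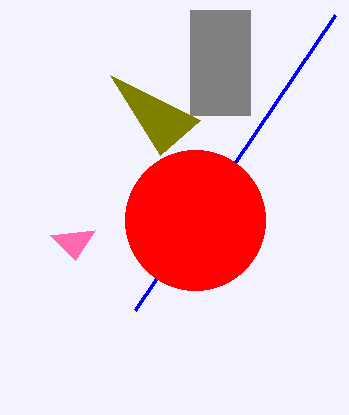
s_1 = 135
t_1 = 310
q_2 = 230
a_3 = 195
b_3 = 220
c_3 = 70
p_4 = 190
q_4 = 10
s_4 = 250
t_4 = 115
p_5 = 160
q_5 = 155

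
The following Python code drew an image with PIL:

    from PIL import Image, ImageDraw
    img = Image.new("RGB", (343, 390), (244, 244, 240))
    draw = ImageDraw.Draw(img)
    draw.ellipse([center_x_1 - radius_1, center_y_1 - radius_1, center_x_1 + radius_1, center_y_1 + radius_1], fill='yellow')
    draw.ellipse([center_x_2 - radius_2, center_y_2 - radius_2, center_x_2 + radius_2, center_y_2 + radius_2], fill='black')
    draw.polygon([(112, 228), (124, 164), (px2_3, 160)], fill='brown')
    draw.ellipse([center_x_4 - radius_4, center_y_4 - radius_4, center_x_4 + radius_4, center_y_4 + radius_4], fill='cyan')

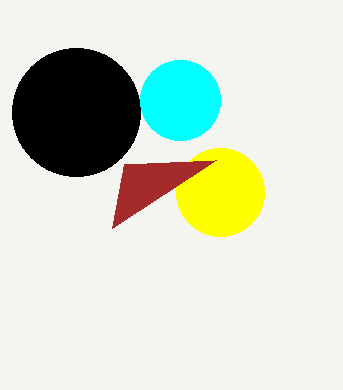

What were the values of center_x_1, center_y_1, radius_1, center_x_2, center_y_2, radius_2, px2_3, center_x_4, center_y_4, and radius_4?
center_x_1 = 220; center_y_1 = 192; radius_1 = 44; center_x_2 = 76; center_y_2 = 112; radius_2 = 64; px2_3 = 216; center_x_4 = 180; center_y_4 = 100; radius_4 = 40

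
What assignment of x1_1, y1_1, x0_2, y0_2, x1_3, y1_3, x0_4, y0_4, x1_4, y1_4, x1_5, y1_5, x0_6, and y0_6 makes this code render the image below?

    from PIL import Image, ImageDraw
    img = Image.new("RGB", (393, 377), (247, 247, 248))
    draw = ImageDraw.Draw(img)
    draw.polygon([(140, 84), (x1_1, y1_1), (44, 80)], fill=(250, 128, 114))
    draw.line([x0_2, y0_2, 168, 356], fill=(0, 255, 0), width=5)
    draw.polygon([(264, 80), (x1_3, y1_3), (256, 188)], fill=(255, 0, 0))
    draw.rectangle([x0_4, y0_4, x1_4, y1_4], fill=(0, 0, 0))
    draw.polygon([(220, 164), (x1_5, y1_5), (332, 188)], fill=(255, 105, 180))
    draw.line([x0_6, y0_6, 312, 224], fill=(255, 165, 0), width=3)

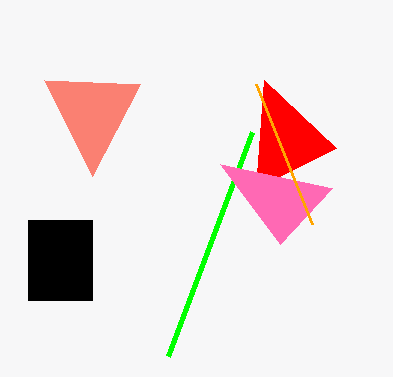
x1_1 = 92
y1_1 = 176
x0_2 = 252
y0_2 = 132
x1_3 = 336
y1_3 = 148
x0_4 = 28
y0_4 = 220
x1_4 = 92
y1_4 = 300
x1_5 = 280
y1_5 = 244
x0_6 = 256
y0_6 = 84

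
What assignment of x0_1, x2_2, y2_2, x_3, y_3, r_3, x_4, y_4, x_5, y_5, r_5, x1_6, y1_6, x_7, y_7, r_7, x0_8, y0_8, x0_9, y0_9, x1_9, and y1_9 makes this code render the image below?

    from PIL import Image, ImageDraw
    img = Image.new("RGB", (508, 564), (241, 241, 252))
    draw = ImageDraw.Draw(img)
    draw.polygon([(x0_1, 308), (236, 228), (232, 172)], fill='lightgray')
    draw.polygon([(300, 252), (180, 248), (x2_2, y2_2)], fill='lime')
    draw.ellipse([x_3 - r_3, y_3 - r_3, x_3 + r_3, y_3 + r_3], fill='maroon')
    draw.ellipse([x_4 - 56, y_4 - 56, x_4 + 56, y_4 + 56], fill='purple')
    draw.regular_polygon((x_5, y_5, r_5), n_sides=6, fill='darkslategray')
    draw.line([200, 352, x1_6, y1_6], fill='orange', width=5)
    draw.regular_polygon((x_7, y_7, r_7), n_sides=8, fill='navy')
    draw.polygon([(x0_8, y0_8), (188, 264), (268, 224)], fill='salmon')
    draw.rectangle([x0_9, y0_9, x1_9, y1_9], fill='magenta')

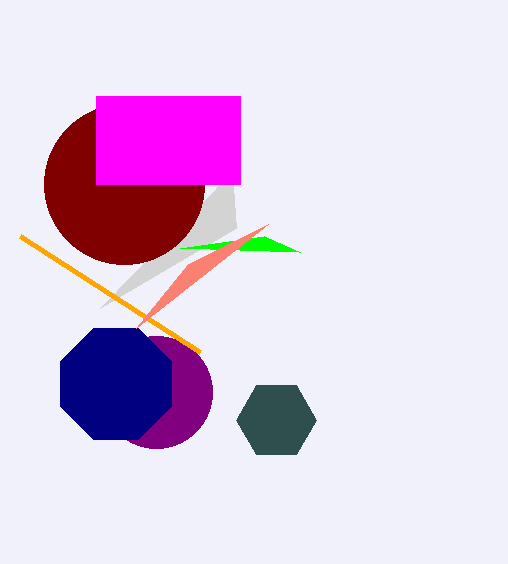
x0_1 = 100, x2_2 = 264, y2_2 = 236, x_3 = 124, y_3 = 184, r_3 = 80, x_4 = 156, y_4 = 392, x_5 = 276, y_5 = 420, r_5 = 40, x1_6 = 20, y1_6 = 236, x_7 = 116, y_7 = 384, r_7 = 60, x0_8 = 136, y0_8 = 328, x0_9 = 96, y0_9 = 96, x1_9 = 240, y1_9 = 184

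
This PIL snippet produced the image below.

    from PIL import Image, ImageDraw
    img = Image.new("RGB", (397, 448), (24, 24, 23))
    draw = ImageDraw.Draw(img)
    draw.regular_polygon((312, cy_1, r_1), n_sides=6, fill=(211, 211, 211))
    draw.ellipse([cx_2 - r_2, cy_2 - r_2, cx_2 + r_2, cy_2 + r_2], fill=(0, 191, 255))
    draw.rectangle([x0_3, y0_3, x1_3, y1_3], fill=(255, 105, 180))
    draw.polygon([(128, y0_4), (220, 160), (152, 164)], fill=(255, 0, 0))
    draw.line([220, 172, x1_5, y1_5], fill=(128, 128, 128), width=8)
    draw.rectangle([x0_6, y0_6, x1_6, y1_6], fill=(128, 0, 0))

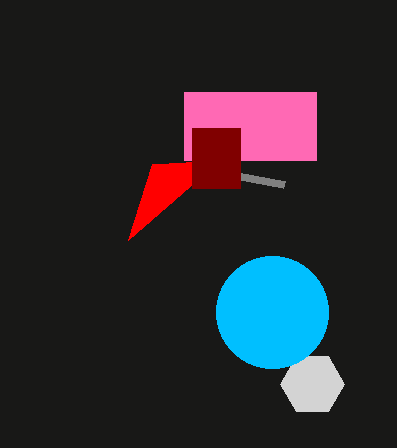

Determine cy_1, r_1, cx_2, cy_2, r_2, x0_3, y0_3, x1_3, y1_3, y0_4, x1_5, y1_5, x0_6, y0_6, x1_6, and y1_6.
cy_1 = 384, r_1 = 32, cx_2 = 272, cy_2 = 312, r_2 = 56, x0_3 = 184, y0_3 = 92, x1_3 = 316, y1_3 = 160, y0_4 = 240, x1_5 = 284, y1_5 = 184, x0_6 = 192, y0_6 = 128, x1_6 = 240, y1_6 = 188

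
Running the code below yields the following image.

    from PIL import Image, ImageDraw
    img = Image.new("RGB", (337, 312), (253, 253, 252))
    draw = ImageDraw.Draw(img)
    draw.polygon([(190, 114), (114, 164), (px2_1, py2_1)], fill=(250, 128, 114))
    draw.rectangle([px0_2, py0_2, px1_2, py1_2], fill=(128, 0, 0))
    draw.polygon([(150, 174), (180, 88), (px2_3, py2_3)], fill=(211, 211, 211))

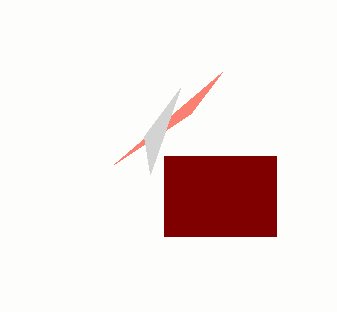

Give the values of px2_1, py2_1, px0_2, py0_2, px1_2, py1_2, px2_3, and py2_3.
px2_1 = 222; py2_1 = 72; px0_2 = 164; py0_2 = 156; px1_2 = 276; py1_2 = 236; px2_3 = 144; py2_3 = 136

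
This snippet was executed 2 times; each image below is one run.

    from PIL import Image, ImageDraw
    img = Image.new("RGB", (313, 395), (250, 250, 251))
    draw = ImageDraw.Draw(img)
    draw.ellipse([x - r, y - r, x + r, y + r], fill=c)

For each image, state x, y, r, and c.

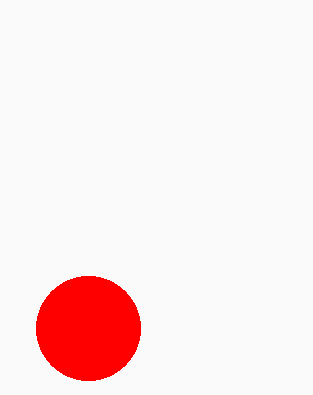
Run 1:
x = 88
y = 328
r = 52
c = 'red'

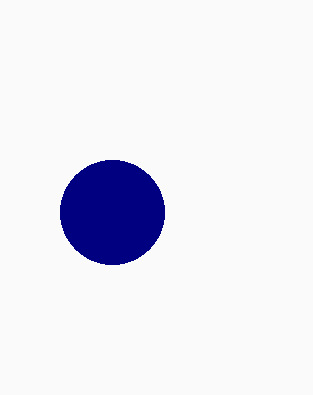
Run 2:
x = 112
y = 212
r = 52
c = 'navy'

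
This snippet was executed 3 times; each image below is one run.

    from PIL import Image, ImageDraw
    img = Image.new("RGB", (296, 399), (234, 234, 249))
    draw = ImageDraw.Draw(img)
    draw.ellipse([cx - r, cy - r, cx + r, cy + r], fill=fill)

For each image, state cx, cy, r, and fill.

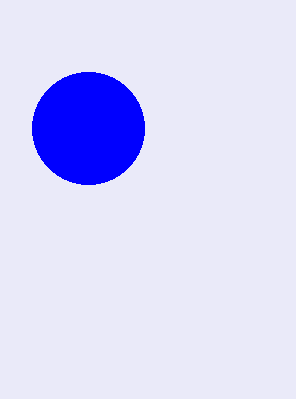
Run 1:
cx = 88
cy = 128
r = 56
fill = 'blue'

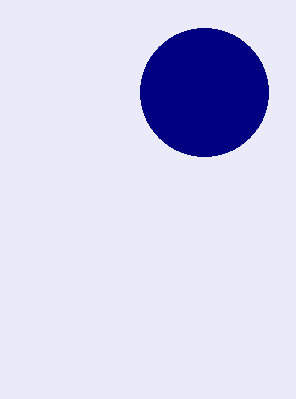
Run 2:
cx = 204; cy = 92; r = 64; fill = 'navy'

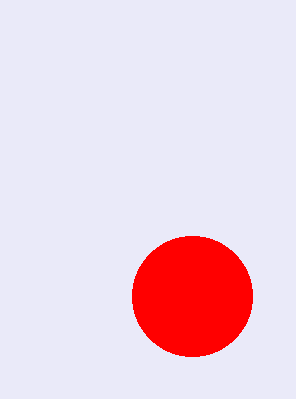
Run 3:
cx = 192; cy = 296; r = 60; fill = 'red'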